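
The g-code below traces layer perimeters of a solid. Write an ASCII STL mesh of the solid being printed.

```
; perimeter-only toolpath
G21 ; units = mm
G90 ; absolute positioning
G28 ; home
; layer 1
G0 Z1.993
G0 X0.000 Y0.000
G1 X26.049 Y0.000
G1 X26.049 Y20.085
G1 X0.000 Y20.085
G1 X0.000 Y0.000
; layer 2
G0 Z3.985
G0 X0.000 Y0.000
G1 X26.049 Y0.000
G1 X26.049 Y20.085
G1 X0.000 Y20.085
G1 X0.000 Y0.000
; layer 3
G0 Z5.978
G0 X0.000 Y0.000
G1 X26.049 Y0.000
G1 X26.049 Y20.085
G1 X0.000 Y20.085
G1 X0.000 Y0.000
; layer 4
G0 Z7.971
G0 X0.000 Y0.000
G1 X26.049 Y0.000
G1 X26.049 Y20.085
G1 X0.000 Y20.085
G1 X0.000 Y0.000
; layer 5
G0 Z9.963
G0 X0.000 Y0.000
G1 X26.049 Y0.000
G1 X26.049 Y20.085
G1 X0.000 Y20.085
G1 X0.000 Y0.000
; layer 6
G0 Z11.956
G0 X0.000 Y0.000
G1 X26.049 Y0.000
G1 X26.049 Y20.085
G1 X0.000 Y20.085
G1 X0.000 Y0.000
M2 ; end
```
solid part
  facet normal 0.0000 0.0000 -1.0000
    outer loop
      vertex 26.049 20.085 0.000
      vertex 26.049 0.000 0.000
      vertex 0.000 0.000 0.000
    endloop
  endfacet
  facet normal 0.0000 0.0000 -1.0000
    outer loop
      vertex 0.000 20.085 0.000
      vertex 26.049 20.085 0.000
      vertex 0.000 0.000 0.000
    endloop
  endfacet
  facet normal 0.0000 0.0000 1.0000
    outer loop
      vertex 0.000 0.000 11.956
      vertex 26.049 0.000 11.956
      vertex 26.049 20.085 11.956
    endloop
  endfacet
  facet normal 0.0000 0.0000 1.0000
    outer loop
      vertex 0.000 0.000 11.956
      vertex 26.049 20.085 11.956
      vertex 0.000 20.085 11.956
    endloop
  endfacet
  facet normal 0.0000 -1.0000 0.0000
    outer loop
      vertex 0.000 0.000 0.000
      vertex 26.049 0.000 0.000
      vertex 26.049 0.000 11.956
    endloop
  endfacet
  facet normal 0.0000 -1.0000 0.0000
    outer loop
      vertex 0.000 0.000 0.000
      vertex 26.049 0.000 11.956
      vertex 0.000 0.000 11.956
    endloop
  endfacet
  facet normal 0.0000 1.0000 0.0000
    outer loop
      vertex 26.049 20.085 11.956
      vertex 26.049 20.085 0.000
      vertex 0.000 20.085 0.000
    endloop
  endfacet
  facet normal 0.0000 1.0000 0.0000
    outer loop
      vertex 0.000 20.085 11.956
      vertex 26.049 20.085 11.956
      vertex 0.000 20.085 0.000
    endloop
  endfacet
  facet normal -1.0000 0.0000 0.0000
    outer loop
      vertex 0.000 20.085 11.956
      vertex 0.000 20.085 0.000
      vertex 0.000 0.000 0.000
    endloop
  endfacet
  facet normal -1.0000 0.0000 0.0000
    outer loop
      vertex 0.000 0.000 11.956
      vertex 0.000 20.085 11.956
      vertex 0.000 0.000 0.000
    endloop
  endfacet
  facet normal 1.0000 0.0000 0.0000
    outer loop
      vertex 26.049 0.000 0.000
      vertex 26.049 20.085 0.000
      vertex 26.049 20.085 11.956
    endloop
  endfacet
  facet normal 1.0000 0.0000 0.0000
    outer loop
      vertex 26.049 0.000 0.000
      vertex 26.049 20.085 11.956
      vertex 26.049 0.000 11.956
    endloop
  endfacet
endsolid part

The G0 Z moves step by Δz≈1.993 mm. Every layer's G1 loop is the same polygon, so the solid is a straight extrusion of it from z=0 to z≈12. Closing with flat bottom and top caps and triangulating gives 12 facets — a rectangular box, roughly 26 × 20.1 mm footprint and 12 mm tall.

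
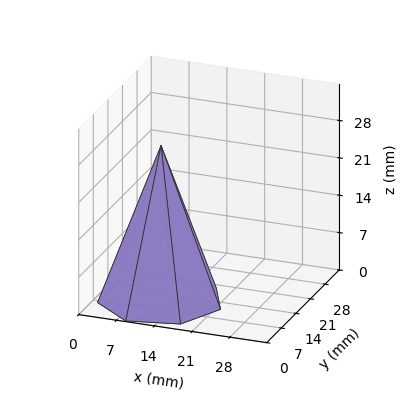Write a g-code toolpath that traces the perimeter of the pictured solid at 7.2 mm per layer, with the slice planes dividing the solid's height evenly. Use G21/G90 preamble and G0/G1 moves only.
Reading the render: the shape is a regular 7-sided pyramid, base circumscribed radius ≈ 11 mm, apex at z ≈ 29 mm (dimensions read to the nearest mm from the axis ticks). For the g-code, the solid's height is divided into equal slices at the stated Δz and each level perimeter traced with G1 moves after a G0 lift.

; perimeter-only toolpath
G21 ; units = mm
G90 ; absolute positioning
G28 ; home
; layer 1
G0 Z7.2
G0 X19.2 Y11.0
G1 X16.2 Y17.5
G1 X9.2 Y19.0
G1 X3.6 Y14.6
G1 X3.6 Y7.4
G1 X9.2 Y3.0
G1 X16.2 Y4.5
G1 X19.2 Y11.0
; layer 2
G0 Z14.5
G0 X16.5 Y11.0
G1 X14.4 Y15.3
G1 X9.8 Y16.4
G1 X6.0 Y13.4
G1 X6.0 Y8.6
G1 X9.8 Y5.7
G1 X14.4 Y6.7
G1 X16.5 Y11.0
; layer 3
G0 Z21.8
G0 X13.8 Y11.0
G1 X12.7 Y13.2
G1 X10.4 Y13.7
G1 X8.5 Y12.2
G1 X8.5 Y9.8
G1 X10.4 Y8.3
G1 X12.7 Y8.8
G1 X13.8 Y11.0
M2 ; end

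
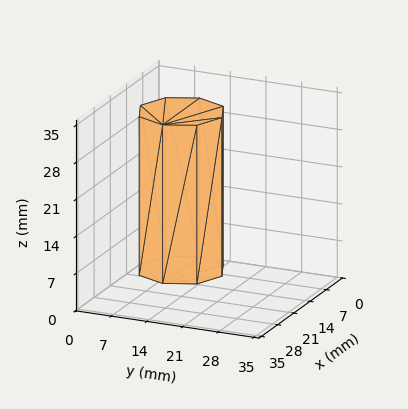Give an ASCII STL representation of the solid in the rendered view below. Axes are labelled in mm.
Reading the render: the shape is a regular 8-sided prism (a cylinder approximated with 8 flat sides), circumscribed radius ≈ 8 mm, height ≈ 30 mm (dimensions read to the nearest mm from the axis ticks). For the STL, each face is triangulated and given an outward normal.

solid part
  facet normal 0.0000 0.0000 -1.0000
    outer loop
      vertex 8.00 16.00 0.00
      vertex 13.66 13.66 0.00
      vertex 16.00 8.00 0.00
    endloop
  endfacet
  facet normal 0.0000 0.0000 -1.0000
    outer loop
      vertex 2.34 13.66 0.00
      vertex 8.00 16.00 0.00
      vertex 16.00 8.00 0.00
    endloop
  endfacet
  facet normal 0.0000 0.0000 -1.0000
    outer loop
      vertex 0.00 8.00 0.00
      vertex 2.34 13.66 0.00
      vertex 16.00 8.00 0.00
    endloop
  endfacet
  facet normal 0.0000 0.0000 -1.0000
    outer loop
      vertex 2.34 2.34 0.00
      vertex 0.00 8.00 0.00
      vertex 16.00 8.00 0.00
    endloop
  endfacet
  facet normal 0.0000 0.0000 -1.0000
    outer loop
      vertex 8.00 0.00 0.00
      vertex 2.34 2.34 0.00
      vertex 16.00 8.00 0.00
    endloop
  endfacet
  facet normal 0.0000 0.0000 -1.0000
    outer loop
      vertex 13.66 2.34 0.00
      vertex 8.00 0.00 0.00
      vertex 16.00 8.00 0.00
    endloop
  endfacet
  facet normal 0.0000 0.0000 1.0000
    outer loop
      vertex 16.00 8.00 30.00
      vertex 13.66 13.66 30.00
      vertex 8.00 16.00 30.00
    endloop
  endfacet
  facet normal 0.0000 0.0000 1.0000
    outer loop
      vertex 16.00 8.00 30.00
      vertex 8.00 16.00 30.00
      vertex 2.34 13.66 30.00
    endloop
  endfacet
  facet normal 0.0000 0.0000 1.0000
    outer loop
      vertex 16.00 8.00 30.00
      vertex 2.34 13.66 30.00
      vertex 0.00 8.00 30.00
    endloop
  endfacet
  facet normal 0.0000 0.0000 1.0000
    outer loop
      vertex 16.00 8.00 30.00
      vertex 0.00 8.00 30.00
      vertex 2.34 2.34 30.00
    endloop
  endfacet
  facet normal 0.0000 0.0000 1.0000
    outer loop
      vertex 16.00 8.00 30.00
      vertex 2.34 2.34 30.00
      vertex 8.00 0.00 30.00
    endloop
  endfacet
  facet normal 0.0000 0.0000 1.0000
    outer loop
      vertex 16.00 8.00 30.00
      vertex 8.00 0.00 30.00
      vertex 13.66 2.34 30.00
    endloop
  endfacet
  facet normal 0.9241 0.3821 0.0000
    outer loop
      vertex 16.00 8.00 0.00
      vertex 13.66 13.66 0.00
      vertex 13.66 13.66 30.00
    endloop
  endfacet
  facet normal 0.9241 0.3821 0.0000
    outer loop
      vertex 16.00 8.00 0.00
      vertex 13.66 13.66 30.00
      vertex 16.00 8.00 30.00
    endloop
  endfacet
  facet normal 0.3821 0.9241 0.0000
    outer loop
      vertex 13.66 13.66 0.00
      vertex 8.00 16.00 0.00
      vertex 8.00 16.00 30.00
    endloop
  endfacet
  facet normal 0.3821 0.9241 0.0000
    outer loop
      vertex 13.66 13.66 0.00
      vertex 8.00 16.00 30.00
      vertex 13.66 13.66 30.00
    endloop
  endfacet
  facet normal -0.3821 0.9241 0.0000
    outer loop
      vertex 8.00 16.00 0.00
      vertex 2.34 13.66 0.00
      vertex 2.34 13.66 30.00
    endloop
  endfacet
  facet normal -0.3821 0.9241 0.0000
    outer loop
      vertex 8.00 16.00 0.00
      vertex 2.34 13.66 30.00
      vertex 8.00 16.00 30.00
    endloop
  endfacet
  facet normal -0.9241 0.3821 0.0000
    outer loop
      vertex 2.34 13.66 0.00
      vertex 0.00 8.00 0.00
      vertex 0.00 8.00 30.00
    endloop
  endfacet
  facet normal -0.9241 0.3821 0.0000
    outer loop
      vertex 2.34 13.66 0.00
      vertex 0.00 8.00 30.00
      vertex 2.34 13.66 30.00
    endloop
  endfacet
  facet normal -0.9241 -0.3821 0.0000
    outer loop
      vertex 0.00 8.00 0.00
      vertex 2.34 2.34 0.00
      vertex 2.34 2.34 30.00
    endloop
  endfacet
  facet normal -0.9241 -0.3821 0.0000
    outer loop
      vertex 0.00 8.00 0.00
      vertex 2.34 2.34 30.00
      vertex 0.00 8.00 30.00
    endloop
  endfacet
  facet normal -0.3821 -0.9241 0.0000
    outer loop
      vertex 2.34 2.34 0.00
      vertex 8.00 0.00 0.00
      vertex 8.00 0.00 30.00
    endloop
  endfacet
  facet normal -0.3821 -0.9241 0.0000
    outer loop
      vertex 2.34 2.34 0.00
      vertex 8.00 0.00 30.00
      vertex 2.34 2.34 30.00
    endloop
  endfacet
  facet normal 0.3821 -0.9241 0.0000
    outer loop
      vertex 8.00 0.00 0.00
      vertex 13.66 2.34 0.00
      vertex 13.66 2.34 30.00
    endloop
  endfacet
  facet normal 0.3821 -0.9241 0.0000
    outer loop
      vertex 8.00 0.00 0.00
      vertex 13.66 2.34 30.00
      vertex 8.00 0.00 30.00
    endloop
  endfacet
  facet normal 0.9241 -0.3821 0.0000
    outer loop
      vertex 13.66 2.34 0.00
      vertex 16.00 8.00 0.00
      vertex 16.00 8.00 30.00
    endloop
  endfacet
  facet normal 0.9241 -0.3821 0.0000
    outer loop
      vertex 13.66 2.34 0.00
      vertex 16.00 8.00 30.00
      vertex 13.66 2.34 30.00
    endloop
  endfacet
endsolid part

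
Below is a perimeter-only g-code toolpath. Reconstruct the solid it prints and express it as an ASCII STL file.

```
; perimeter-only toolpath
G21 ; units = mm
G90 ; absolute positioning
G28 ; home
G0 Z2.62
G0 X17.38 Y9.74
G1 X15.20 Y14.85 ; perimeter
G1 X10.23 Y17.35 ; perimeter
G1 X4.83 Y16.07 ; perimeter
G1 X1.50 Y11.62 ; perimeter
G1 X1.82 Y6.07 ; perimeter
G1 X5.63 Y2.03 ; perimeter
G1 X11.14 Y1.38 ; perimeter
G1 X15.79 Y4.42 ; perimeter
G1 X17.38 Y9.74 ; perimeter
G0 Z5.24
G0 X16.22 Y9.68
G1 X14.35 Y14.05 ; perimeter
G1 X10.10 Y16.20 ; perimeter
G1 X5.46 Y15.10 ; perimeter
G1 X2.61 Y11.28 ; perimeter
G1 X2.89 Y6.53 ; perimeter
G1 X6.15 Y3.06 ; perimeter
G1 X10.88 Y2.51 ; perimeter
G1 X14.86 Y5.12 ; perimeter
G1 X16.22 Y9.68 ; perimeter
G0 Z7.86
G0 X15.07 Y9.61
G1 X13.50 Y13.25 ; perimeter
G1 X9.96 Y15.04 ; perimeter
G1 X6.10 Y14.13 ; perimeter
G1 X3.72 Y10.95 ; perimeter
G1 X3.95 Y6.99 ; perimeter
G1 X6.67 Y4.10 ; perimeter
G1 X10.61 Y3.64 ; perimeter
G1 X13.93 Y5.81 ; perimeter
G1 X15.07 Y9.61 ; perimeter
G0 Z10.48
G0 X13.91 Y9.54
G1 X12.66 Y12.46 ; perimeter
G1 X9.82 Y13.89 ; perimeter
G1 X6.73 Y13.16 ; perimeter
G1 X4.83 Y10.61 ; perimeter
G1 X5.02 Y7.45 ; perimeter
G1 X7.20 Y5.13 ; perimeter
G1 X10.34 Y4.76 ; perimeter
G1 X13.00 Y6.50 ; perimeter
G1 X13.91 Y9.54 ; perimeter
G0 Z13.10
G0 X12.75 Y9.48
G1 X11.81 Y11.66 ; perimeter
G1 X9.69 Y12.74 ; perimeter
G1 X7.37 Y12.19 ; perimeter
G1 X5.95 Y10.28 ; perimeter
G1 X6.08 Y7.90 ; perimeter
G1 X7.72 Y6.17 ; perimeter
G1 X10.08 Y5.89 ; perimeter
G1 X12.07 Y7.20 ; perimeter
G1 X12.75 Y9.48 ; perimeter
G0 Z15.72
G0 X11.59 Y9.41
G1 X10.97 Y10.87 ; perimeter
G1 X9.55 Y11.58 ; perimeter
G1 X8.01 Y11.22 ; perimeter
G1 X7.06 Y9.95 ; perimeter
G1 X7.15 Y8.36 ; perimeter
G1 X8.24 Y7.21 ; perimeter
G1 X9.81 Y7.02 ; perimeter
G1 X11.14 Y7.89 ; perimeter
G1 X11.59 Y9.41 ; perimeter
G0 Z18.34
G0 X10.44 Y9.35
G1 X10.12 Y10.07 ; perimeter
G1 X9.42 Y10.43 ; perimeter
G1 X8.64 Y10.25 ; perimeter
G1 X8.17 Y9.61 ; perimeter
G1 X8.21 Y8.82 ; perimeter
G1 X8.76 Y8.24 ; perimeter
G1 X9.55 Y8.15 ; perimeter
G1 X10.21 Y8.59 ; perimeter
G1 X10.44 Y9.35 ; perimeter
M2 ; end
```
solid part
  facet normal 0.0000 0.0000 -1.0000
    outer loop
      vertex 10.37 18.50 0.00
      vertex 16.04 15.64 0.00
      vertex 18.54 9.81 0.00
    endloop
  endfacet
  facet normal 0.0000 0.0000 -1.0000
    outer loop
      vertex 4.19 17.04 0.00
      vertex 10.37 18.50 0.00
      vertex 18.54 9.81 0.00
    endloop
  endfacet
  facet normal 0.0000 0.0000 -1.0000
    outer loop
      vertex 0.39 11.95 0.00
      vertex 4.19 17.04 0.00
      vertex 18.54 9.81 0.00
    endloop
  endfacet
  facet normal 0.0000 0.0000 -1.0000
    outer loop
      vertex 0.76 5.61 0.00
      vertex 0.39 11.95 0.00
      vertex 18.54 9.81 0.00
    endloop
  endfacet
  facet normal 0.0000 0.0000 -1.0000
    outer loop
      vertex 5.11 0.99 0.00
      vertex 0.76 5.61 0.00
      vertex 18.54 9.81 0.00
    endloop
  endfacet
  facet normal 0.0000 0.0000 -1.0000
    outer loop
      vertex 11.41 0.25 0.00
      vertex 5.11 0.99 0.00
      vertex 18.54 9.81 0.00
    endloop
  endfacet
  facet normal 0.0000 0.0000 -1.0000
    outer loop
      vertex 16.72 3.73 0.00
      vertex 11.41 0.25 0.00
      vertex 18.54 9.81 0.00
    endloop
  endfacet
  facet normal 0.8486 0.3639 0.3841
    outer loop
      vertex 18.54 9.81 0.00
      vertex 16.04 15.64 0.00
      vertex 9.28 9.28 20.96
    endloop
  endfacet
  facet normal 0.4158 0.8243 0.3842
    outer loop
      vertex 16.04 15.64 0.00
      vertex 10.37 18.50 0.00
      vertex 9.28 9.28 20.96
    endloop
  endfacet
  facet normal -0.2123 0.8985 0.3842
    outer loop
      vertex 10.37 18.50 0.00
      vertex 4.19 17.04 0.00
      vertex 9.28 9.28 20.96
    endloop
  endfacet
  facet normal -0.7398 0.5523 0.3842
    outer loop
      vertex 4.19 17.04 0.00
      vertex 0.39 11.95 0.00
      vertex 9.28 9.28 20.96
    endloop
  endfacet
  facet normal -0.9217 -0.0538 0.3841
    outer loop
      vertex 0.39 11.95 0.00
      vertex 0.76 5.61 0.00
      vertex 9.28 9.28 20.96
    endloop
  endfacet
  facet normal -0.6722 -0.6329 0.3841
    outer loop
      vertex 0.76 5.61 0.00
      vertex 5.11 0.99 0.00
      vertex 9.28 9.28 20.96
    endloop
  endfacet
  facet normal -0.1077 -0.9170 0.3841
    outer loop
      vertex 5.11 0.99 0.00
      vertex 11.41 0.25 0.00
      vertex 9.28 9.28 20.96
    endloop
  endfacet
  facet normal 0.5061 -0.7722 0.3841
    outer loop
      vertex 11.41 0.25 0.00
      vertex 16.72 3.73 0.00
      vertex 9.28 9.28 20.96
    endloop
  endfacet
  facet normal 0.8845 -0.2648 0.3841
    outer loop
      vertex 16.72 3.73 0.00
      vertex 18.54 9.81 0.00
      vertex 9.28 9.28 20.96
    endloop
  endfacet
endsolid part

The G0 Z moves step by Δz≈2.62 mm. The G1 loops shrink linearly with z, so the solid tapers from its base footprint up to z≈21. Closing with a flat bottom cap and the tapered top and triangulating gives 16 facets — a regular 9-sided pyramid, base circumscribed radius ≈ 9.28 mm, apex at z ≈ 21 mm.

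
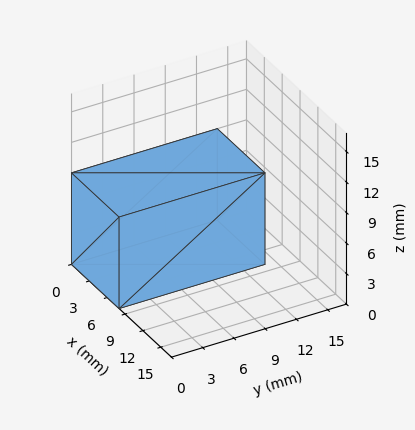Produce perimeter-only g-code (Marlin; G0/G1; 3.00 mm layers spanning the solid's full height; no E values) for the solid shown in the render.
Reading the render: the shape is a rectangular box, roughly 8 × 14 mm footprint and 9 mm tall (dimensions read to the nearest mm from the axis ticks). For the g-code, the solid's height is divided into equal slices at the stated Δz and each level perimeter traced with G1 moves after a G0 lift.

; perimeter-only toolpath
G21 ; units = mm
G90 ; absolute positioning
G28 ; home
; layer 1
G0 Z3.00
G0 X0.00 Y0.00
G1 X8.00 Y0.00
G1 X8.00 Y14.00
G1 X0.00 Y14.00
G1 X0.00 Y0.00
; layer 2
G0 Z6.00
G0 X0.00 Y0.00
G1 X8.00 Y0.00
G1 X8.00 Y14.00
G1 X0.00 Y14.00
G1 X0.00 Y0.00
; layer 3
G0 Z9.00
G0 X0.00 Y0.00
G1 X8.00 Y0.00
G1 X8.00 Y14.00
G1 X0.00 Y14.00
G1 X0.00 Y0.00
M2 ; end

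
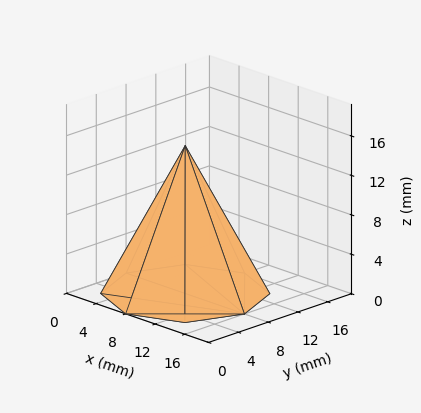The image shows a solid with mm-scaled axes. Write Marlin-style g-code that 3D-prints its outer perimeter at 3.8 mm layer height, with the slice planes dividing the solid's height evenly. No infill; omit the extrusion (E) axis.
Reading the render: the shape is a regular 8-sided pyramid, base circumscribed radius ≈ 8 mm, apex at z ≈ 15 mm (dimensions read to the nearest mm from the axis ticks). For the g-code, the solid's height is divided into equal slices at the stated Δz and each level perimeter traced with G1 moves after a G0 lift.

; perimeter-only toolpath
G21 ; units = mm
G90 ; absolute positioning
G28 ; home
; layer 1
G0 Z3.8
G0 X14.0 Y8.0
G1 X12.3 Y12.3
G1 X8.0 Y14.0
G1 X3.7 Y12.3
G1 X2.0 Y8.0
G1 X3.7 Y3.7
G1 X8.0 Y2.0
G1 X12.3 Y3.7
G1 X14.0 Y8.0
; layer 2
G0 Z7.5
G0 X12.0 Y8.0
G1 X10.8 Y10.8
G1 X8.0 Y12.0
G1 X5.2 Y10.8
G1 X4.0 Y8.0
G1 X5.2 Y5.2
G1 X8.0 Y4.0
G1 X10.8 Y5.2
G1 X12.0 Y8.0
; layer 3
G0 Z11.2
G0 X10.0 Y8.0
G1 X9.4 Y9.4
G1 X8.0 Y10.0
G1 X6.6 Y9.4
G1 X6.0 Y8.0
G1 X6.6 Y6.6
G1 X8.0 Y6.0
G1 X9.4 Y6.6
G1 X10.0 Y8.0
M2 ; end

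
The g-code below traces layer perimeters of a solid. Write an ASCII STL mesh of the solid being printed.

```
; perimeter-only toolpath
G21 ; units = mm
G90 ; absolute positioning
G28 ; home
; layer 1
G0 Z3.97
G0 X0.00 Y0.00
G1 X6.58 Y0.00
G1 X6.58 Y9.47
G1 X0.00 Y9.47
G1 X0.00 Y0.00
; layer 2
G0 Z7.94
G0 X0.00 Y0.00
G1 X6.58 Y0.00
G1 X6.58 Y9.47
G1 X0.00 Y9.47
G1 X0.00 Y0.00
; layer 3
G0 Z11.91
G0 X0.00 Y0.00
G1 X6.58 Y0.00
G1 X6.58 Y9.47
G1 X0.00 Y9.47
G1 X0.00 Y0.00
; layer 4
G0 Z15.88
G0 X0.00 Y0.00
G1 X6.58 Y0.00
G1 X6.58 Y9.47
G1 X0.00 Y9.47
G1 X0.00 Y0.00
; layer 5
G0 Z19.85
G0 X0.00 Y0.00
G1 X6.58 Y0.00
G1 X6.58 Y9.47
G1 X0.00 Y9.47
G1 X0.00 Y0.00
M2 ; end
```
solid part
  facet normal 0.0000 0.0000 -1.0000
    outer loop
      vertex 6.58 9.47 0.00
      vertex 6.58 0.00 0.00
      vertex 0.00 0.00 0.00
    endloop
  endfacet
  facet normal 0.0000 0.0000 -1.0000
    outer loop
      vertex 0.00 9.47 0.00
      vertex 6.58 9.47 0.00
      vertex 0.00 0.00 0.00
    endloop
  endfacet
  facet normal 0.0000 0.0000 1.0000
    outer loop
      vertex 0.00 0.00 19.85
      vertex 6.58 0.00 19.85
      vertex 6.58 9.47 19.85
    endloop
  endfacet
  facet normal 0.0000 0.0000 1.0000
    outer loop
      vertex 0.00 0.00 19.85
      vertex 6.58 9.47 19.85
      vertex 0.00 9.47 19.85
    endloop
  endfacet
  facet normal 0.0000 -1.0000 0.0000
    outer loop
      vertex 0.00 0.00 0.00
      vertex 6.58 0.00 0.00
      vertex 6.58 0.00 19.85
    endloop
  endfacet
  facet normal 0.0000 -1.0000 0.0000
    outer loop
      vertex 0.00 0.00 0.00
      vertex 6.58 0.00 19.85
      vertex 0.00 0.00 19.85
    endloop
  endfacet
  facet normal 0.0000 1.0000 0.0000
    outer loop
      vertex 6.58 9.47 19.85
      vertex 6.58 9.47 0.00
      vertex 0.00 9.47 0.00
    endloop
  endfacet
  facet normal 0.0000 1.0000 0.0000
    outer loop
      vertex 0.00 9.47 19.85
      vertex 6.58 9.47 19.85
      vertex 0.00 9.47 0.00
    endloop
  endfacet
  facet normal -1.0000 0.0000 0.0000
    outer loop
      vertex 0.00 9.47 19.85
      vertex 0.00 9.47 0.00
      vertex 0.00 0.00 0.00
    endloop
  endfacet
  facet normal -1.0000 0.0000 0.0000
    outer loop
      vertex 0.00 0.00 19.85
      vertex 0.00 9.47 19.85
      vertex 0.00 0.00 0.00
    endloop
  endfacet
  facet normal 1.0000 0.0000 0.0000
    outer loop
      vertex 6.58 0.00 0.00
      vertex 6.58 9.47 0.00
      vertex 6.58 9.47 19.85
    endloop
  endfacet
  facet normal 1.0000 0.0000 0.0000
    outer loop
      vertex 6.58 0.00 0.00
      vertex 6.58 9.47 19.85
      vertex 6.58 0.00 19.85
    endloop
  endfacet
endsolid part

The G0 Z moves step by Δz≈3.97 mm. Every layer's G1 loop is the same polygon, so the solid is a straight extrusion of it from z=0 to z≈19.9. Closing with flat bottom and top caps and triangulating gives 12 facets — a rectangular box, roughly 6.58 × 9.47 mm footprint and 19.9 mm tall.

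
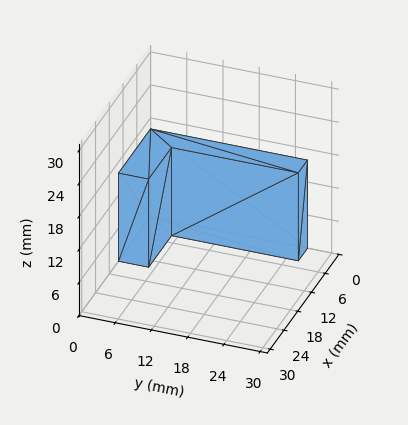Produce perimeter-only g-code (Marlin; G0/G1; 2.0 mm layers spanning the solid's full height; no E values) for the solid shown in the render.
Reading the render: the shape is an L-shaped prism: outer 14 × 26 mm, arm thicknesses ≈ 5 mm (horizontal) and 4 mm (vertical), extruded 16 mm in z (dimensions read to the nearest mm from the axis ticks). For the g-code, the solid's height is divided into equal slices at the stated Δz and each level perimeter traced with G1 moves after a G0 lift.

; perimeter-only toolpath
G21 ; units = mm
G90 ; absolute positioning
G28 ; home
; layer 1
G0 Z2.0
G0 X0.0 Y0.0
G1 X14.0 Y0.0
G1 X14.0 Y5.0
G1 X4.0 Y5.0
G1 X4.0 Y26.0
G1 X0.0 Y26.0
G1 X0.0 Y0.0
; layer 2
G0 Z4.0
G0 X0.0 Y0.0
G1 X14.0 Y0.0
G1 X14.0 Y5.0
G1 X4.0 Y5.0
G1 X4.0 Y26.0
G1 X0.0 Y26.0
G1 X0.0 Y0.0
; layer 3
G0 Z6.0
G0 X0.0 Y0.0
G1 X14.0 Y0.0
G1 X14.0 Y5.0
G1 X4.0 Y5.0
G1 X4.0 Y26.0
G1 X0.0 Y26.0
G1 X0.0 Y0.0
; layer 4
G0 Z8.0
G0 X0.0 Y0.0
G1 X14.0 Y0.0
G1 X14.0 Y5.0
G1 X4.0 Y5.0
G1 X4.0 Y26.0
G1 X0.0 Y26.0
G1 X0.0 Y0.0
; layer 5
G0 Z10.0
G0 X0.0 Y0.0
G1 X14.0 Y0.0
G1 X14.0 Y5.0
G1 X4.0 Y5.0
G1 X4.0 Y26.0
G1 X0.0 Y26.0
G1 X0.0 Y0.0
; layer 6
G0 Z12.0
G0 X0.0 Y0.0
G1 X14.0 Y0.0
G1 X14.0 Y5.0
G1 X4.0 Y5.0
G1 X4.0 Y26.0
G1 X0.0 Y26.0
G1 X0.0 Y0.0
; layer 7
G0 Z14.0
G0 X0.0 Y0.0
G1 X14.0 Y0.0
G1 X14.0 Y5.0
G1 X4.0 Y5.0
G1 X4.0 Y26.0
G1 X0.0 Y26.0
G1 X0.0 Y0.0
; layer 8
G0 Z16.0
G0 X0.0 Y0.0
G1 X14.0 Y0.0
G1 X14.0 Y5.0
G1 X4.0 Y5.0
G1 X4.0 Y26.0
G1 X0.0 Y26.0
G1 X0.0 Y0.0
M2 ; end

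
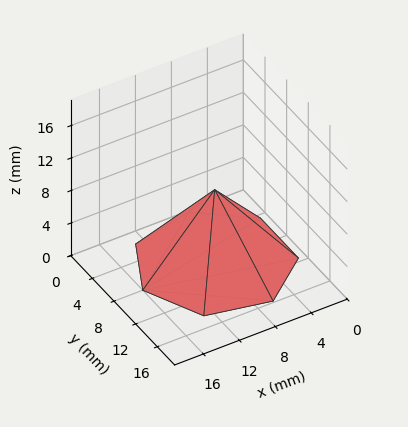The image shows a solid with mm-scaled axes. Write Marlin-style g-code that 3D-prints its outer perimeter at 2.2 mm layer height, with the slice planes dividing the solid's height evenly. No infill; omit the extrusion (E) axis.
Reading the render: the shape is a regular 7-sided pyramid, base circumscribed radius ≈ 8 mm, apex at z ≈ 9 mm (dimensions read to the nearest mm from the axis ticks). For the g-code, the solid's height is divided into equal slices at the stated Δz and each level perimeter traced with G1 moves after a G0 lift.

; perimeter-only toolpath
G21 ; units = mm
G90 ; absolute positioning
G28 ; home
; layer 1
G0 Z2.2
G0 X14.0 Y8.0
G1 X11.8 Y12.7
G1 X6.7 Y13.9
G1 X2.6 Y10.6
G1 X2.6 Y5.4
G1 X6.7 Y2.1
G1 X11.8 Y3.3
G1 X14.0 Y8.0
; layer 2
G0 Z4.5
G0 X12.0 Y8.0
G1 X10.5 Y11.2
G1 X7.1 Y11.9
G1 X4.4 Y9.8
G1 X4.4 Y6.2
G1 X7.1 Y4.1
G1 X10.5 Y4.8
G1 X12.0 Y8.0
; layer 3
G0 Z6.8
G0 X10.0 Y8.0
G1 X9.2 Y9.6
G1 X7.5 Y9.9
G1 X6.2 Y8.9
G1 X6.2 Y7.1
G1 X7.5 Y6.0
G1 X9.2 Y6.4
G1 X10.0 Y8.0
M2 ; end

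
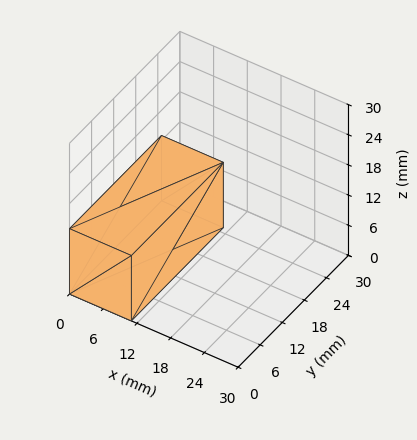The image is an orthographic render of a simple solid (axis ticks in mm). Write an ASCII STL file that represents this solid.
Reading the render: the shape is a rectangular box, roughly 11 × 25 mm footprint and 13 mm tall (dimensions read to the nearest mm from the axis ticks). For the STL, each face is triangulated and given an outward normal.

solid part
  facet normal 0.0000 0.0000 -1.0000
    outer loop
      vertex 11.000 25.000 0.000
      vertex 11.000 0.000 0.000
      vertex 0.000 0.000 0.000
    endloop
  endfacet
  facet normal 0.0000 0.0000 -1.0000
    outer loop
      vertex 0.000 25.000 0.000
      vertex 11.000 25.000 0.000
      vertex 0.000 0.000 0.000
    endloop
  endfacet
  facet normal 0.0000 0.0000 1.0000
    outer loop
      vertex 0.000 0.000 13.000
      vertex 11.000 0.000 13.000
      vertex 11.000 25.000 13.000
    endloop
  endfacet
  facet normal 0.0000 0.0000 1.0000
    outer loop
      vertex 0.000 0.000 13.000
      vertex 11.000 25.000 13.000
      vertex 0.000 25.000 13.000
    endloop
  endfacet
  facet normal 0.0000 -1.0000 0.0000
    outer loop
      vertex 0.000 0.000 0.000
      vertex 11.000 0.000 0.000
      vertex 11.000 0.000 13.000
    endloop
  endfacet
  facet normal 0.0000 -1.0000 0.0000
    outer loop
      vertex 0.000 0.000 0.000
      vertex 11.000 0.000 13.000
      vertex 0.000 0.000 13.000
    endloop
  endfacet
  facet normal 0.0000 1.0000 0.0000
    outer loop
      vertex 11.000 25.000 13.000
      vertex 11.000 25.000 0.000
      vertex 0.000 25.000 0.000
    endloop
  endfacet
  facet normal 0.0000 1.0000 0.0000
    outer loop
      vertex 0.000 25.000 13.000
      vertex 11.000 25.000 13.000
      vertex 0.000 25.000 0.000
    endloop
  endfacet
  facet normal -1.0000 0.0000 0.0000
    outer loop
      vertex 0.000 25.000 13.000
      vertex 0.000 25.000 0.000
      vertex 0.000 0.000 0.000
    endloop
  endfacet
  facet normal -1.0000 0.0000 0.0000
    outer loop
      vertex 0.000 0.000 13.000
      vertex 0.000 25.000 13.000
      vertex 0.000 0.000 0.000
    endloop
  endfacet
  facet normal 1.0000 0.0000 0.0000
    outer loop
      vertex 11.000 0.000 0.000
      vertex 11.000 25.000 0.000
      vertex 11.000 25.000 13.000
    endloop
  endfacet
  facet normal 1.0000 0.0000 0.0000
    outer loop
      vertex 11.000 0.000 0.000
      vertex 11.000 25.000 13.000
      vertex 11.000 0.000 13.000
    endloop
  endfacet
endsolid part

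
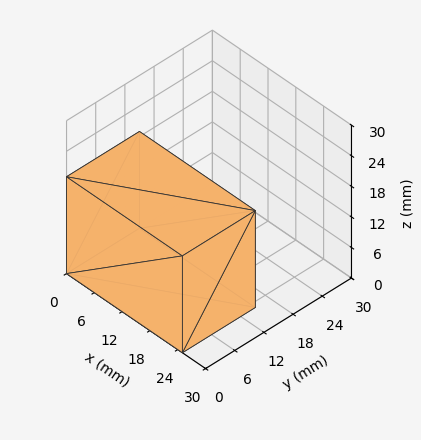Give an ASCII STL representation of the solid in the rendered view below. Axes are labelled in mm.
Reading the render: the shape is a rectangular box, roughly 25 × 15 mm footprint and 19 mm tall (dimensions read to the nearest mm from the axis ticks). For the STL, each face is triangulated and given an outward normal.

solid part
  facet normal 0.0000 0.0000 -1.0000
    outer loop
      vertex 25.0 15.0 0.0
      vertex 25.0 0.0 0.0
      vertex 0.0 0.0 0.0
    endloop
  endfacet
  facet normal 0.0000 0.0000 -1.0000
    outer loop
      vertex 0.0 15.0 0.0
      vertex 25.0 15.0 0.0
      vertex 0.0 0.0 0.0
    endloop
  endfacet
  facet normal 0.0000 0.0000 1.0000
    outer loop
      vertex 0.0 0.0 19.0
      vertex 25.0 0.0 19.0
      vertex 25.0 15.0 19.0
    endloop
  endfacet
  facet normal 0.0000 0.0000 1.0000
    outer loop
      vertex 0.0 0.0 19.0
      vertex 25.0 15.0 19.0
      vertex 0.0 15.0 19.0
    endloop
  endfacet
  facet normal 0.0000 -1.0000 0.0000
    outer loop
      vertex 0.0 0.0 0.0
      vertex 25.0 0.0 0.0
      vertex 25.0 0.0 19.0
    endloop
  endfacet
  facet normal 0.0000 -1.0000 0.0000
    outer loop
      vertex 0.0 0.0 0.0
      vertex 25.0 0.0 19.0
      vertex 0.0 0.0 19.0
    endloop
  endfacet
  facet normal 0.0000 1.0000 0.0000
    outer loop
      vertex 25.0 15.0 19.0
      vertex 25.0 15.0 0.0
      vertex 0.0 15.0 0.0
    endloop
  endfacet
  facet normal 0.0000 1.0000 0.0000
    outer loop
      vertex 0.0 15.0 19.0
      vertex 25.0 15.0 19.0
      vertex 0.0 15.0 0.0
    endloop
  endfacet
  facet normal -1.0000 0.0000 0.0000
    outer loop
      vertex 0.0 15.0 19.0
      vertex 0.0 15.0 0.0
      vertex 0.0 0.0 0.0
    endloop
  endfacet
  facet normal -1.0000 0.0000 0.0000
    outer loop
      vertex 0.0 0.0 19.0
      vertex 0.0 15.0 19.0
      vertex 0.0 0.0 0.0
    endloop
  endfacet
  facet normal 1.0000 0.0000 0.0000
    outer loop
      vertex 25.0 0.0 0.0
      vertex 25.0 15.0 0.0
      vertex 25.0 15.0 19.0
    endloop
  endfacet
  facet normal 1.0000 0.0000 0.0000
    outer loop
      vertex 25.0 0.0 0.0
      vertex 25.0 15.0 19.0
      vertex 25.0 0.0 19.0
    endloop
  endfacet
endsolid part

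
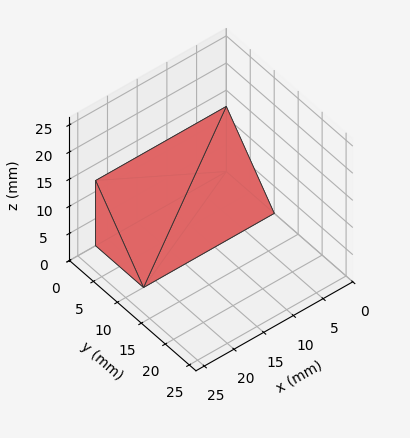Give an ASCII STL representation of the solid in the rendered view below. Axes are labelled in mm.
Reading the render: the shape is a wedge (ramp): 22 × 10 mm base, rising to 12 mm along the y=0 edge and sloping linearly to z=0 at y=10 (dimensions read to the nearest mm from the axis ticks). For the STL, each face is triangulated and given an outward normal.

solid part
  facet normal 0.0000 0.0000 -1.0000
    outer loop
      vertex 22.0 10.0 0.0
      vertex 22.0 0.0 0.0
      vertex 0.0 0.0 0.0
    endloop
  endfacet
  facet normal 0.0000 0.0000 -1.0000
    outer loop
      vertex 0.0 10.0 0.0
      vertex 22.0 10.0 0.0
      vertex 0.0 0.0 0.0
    endloop
  endfacet
  facet normal 0.0000 -1.0000 0.0000
    outer loop
      vertex 0.0 0.0 0.0
      vertex 22.0 0.0 0.0
      vertex 22.0 0.0 12.0
    endloop
  endfacet
  facet normal 0.0000 -1.0000 0.0000
    outer loop
      vertex 0.0 0.0 0.0
      vertex 22.0 0.0 12.0
      vertex 0.0 0.0 12.0
    endloop
  endfacet
  facet normal 0.0000 0.7682 0.6402
    outer loop
      vertex 0.0 0.0 12.0
      vertex 22.0 0.0 12.0
      vertex 22.0 10.0 0.0
    endloop
  endfacet
  facet normal 0.0000 0.7682 0.6402
    outer loop
      vertex 0.0 0.0 12.0
      vertex 22.0 10.0 0.0
      vertex 0.0 10.0 0.0
    endloop
  endfacet
  facet normal -1.0000 0.0000 0.0000
    outer loop
      vertex 0.0 0.0 12.0
      vertex 0.0 10.0 0.0
      vertex 0.0 0.0 0.0
    endloop
  endfacet
  facet normal 1.0000 0.0000 0.0000
    outer loop
      vertex 22.0 0.0 0.0
      vertex 22.0 10.0 0.0
      vertex 22.0 0.0 12.0
    endloop
  endfacet
endsolid part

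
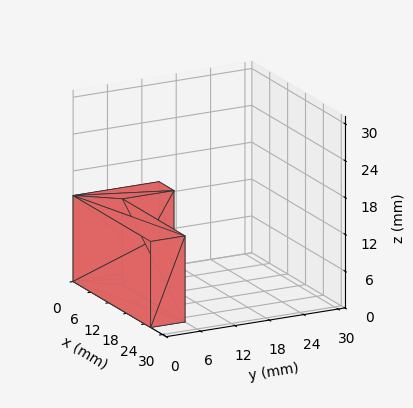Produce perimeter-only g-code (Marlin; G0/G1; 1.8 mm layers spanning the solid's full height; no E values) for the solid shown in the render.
Reading the render: the shape is an L-shaped prism: outer 26 × 15 mm, arm thicknesses ≈ 6 mm (horizontal) and 5 mm (vertical), extruded 14 mm in z (dimensions read to the nearest mm from the axis ticks). For the g-code, the solid's height is divided into equal slices at the stated Δz and each level perimeter traced with G1 moves after a G0 lift.

; perimeter-only toolpath
G21 ; units = mm
G90 ; absolute positioning
G28 ; home
; layer 1
G0 Z1.8
G0 X0.0 Y0.0
G1 X26.0 Y0.0
G1 X26.0 Y6.0
G1 X5.0 Y6.0
G1 X5.0 Y15.0
G1 X0.0 Y15.0
G1 X0.0 Y0.0
; layer 2
G0 Z3.5
G0 X0.0 Y0.0
G1 X26.0 Y0.0
G1 X26.0 Y6.0
G1 X5.0 Y6.0
G1 X5.0 Y15.0
G1 X0.0 Y15.0
G1 X0.0 Y0.0
; layer 3
G0 Z5.2
G0 X0.0 Y0.0
G1 X26.0 Y0.0
G1 X26.0 Y6.0
G1 X5.0 Y6.0
G1 X5.0 Y15.0
G1 X0.0 Y15.0
G1 X0.0 Y0.0
; layer 4
G0 Z7.0
G0 X0.0 Y0.0
G1 X26.0 Y0.0
G1 X26.0 Y6.0
G1 X5.0 Y6.0
G1 X5.0 Y15.0
G1 X0.0 Y15.0
G1 X0.0 Y0.0
; layer 5
G0 Z8.8
G0 X0.0 Y0.0
G1 X26.0 Y0.0
G1 X26.0 Y6.0
G1 X5.0 Y6.0
G1 X5.0 Y15.0
G1 X0.0 Y15.0
G1 X0.0 Y0.0
; layer 6
G0 Z10.5
G0 X0.0 Y0.0
G1 X26.0 Y0.0
G1 X26.0 Y6.0
G1 X5.0 Y6.0
G1 X5.0 Y15.0
G1 X0.0 Y15.0
G1 X0.0 Y0.0
; layer 7
G0 Z12.2
G0 X0.0 Y0.0
G1 X26.0 Y0.0
G1 X26.0 Y6.0
G1 X5.0 Y6.0
G1 X5.0 Y15.0
G1 X0.0 Y15.0
G1 X0.0 Y0.0
; layer 8
G0 Z14.0
G0 X0.0 Y0.0
G1 X26.0 Y0.0
G1 X26.0 Y6.0
G1 X5.0 Y6.0
G1 X5.0 Y15.0
G1 X0.0 Y15.0
G1 X0.0 Y0.0
M2 ; end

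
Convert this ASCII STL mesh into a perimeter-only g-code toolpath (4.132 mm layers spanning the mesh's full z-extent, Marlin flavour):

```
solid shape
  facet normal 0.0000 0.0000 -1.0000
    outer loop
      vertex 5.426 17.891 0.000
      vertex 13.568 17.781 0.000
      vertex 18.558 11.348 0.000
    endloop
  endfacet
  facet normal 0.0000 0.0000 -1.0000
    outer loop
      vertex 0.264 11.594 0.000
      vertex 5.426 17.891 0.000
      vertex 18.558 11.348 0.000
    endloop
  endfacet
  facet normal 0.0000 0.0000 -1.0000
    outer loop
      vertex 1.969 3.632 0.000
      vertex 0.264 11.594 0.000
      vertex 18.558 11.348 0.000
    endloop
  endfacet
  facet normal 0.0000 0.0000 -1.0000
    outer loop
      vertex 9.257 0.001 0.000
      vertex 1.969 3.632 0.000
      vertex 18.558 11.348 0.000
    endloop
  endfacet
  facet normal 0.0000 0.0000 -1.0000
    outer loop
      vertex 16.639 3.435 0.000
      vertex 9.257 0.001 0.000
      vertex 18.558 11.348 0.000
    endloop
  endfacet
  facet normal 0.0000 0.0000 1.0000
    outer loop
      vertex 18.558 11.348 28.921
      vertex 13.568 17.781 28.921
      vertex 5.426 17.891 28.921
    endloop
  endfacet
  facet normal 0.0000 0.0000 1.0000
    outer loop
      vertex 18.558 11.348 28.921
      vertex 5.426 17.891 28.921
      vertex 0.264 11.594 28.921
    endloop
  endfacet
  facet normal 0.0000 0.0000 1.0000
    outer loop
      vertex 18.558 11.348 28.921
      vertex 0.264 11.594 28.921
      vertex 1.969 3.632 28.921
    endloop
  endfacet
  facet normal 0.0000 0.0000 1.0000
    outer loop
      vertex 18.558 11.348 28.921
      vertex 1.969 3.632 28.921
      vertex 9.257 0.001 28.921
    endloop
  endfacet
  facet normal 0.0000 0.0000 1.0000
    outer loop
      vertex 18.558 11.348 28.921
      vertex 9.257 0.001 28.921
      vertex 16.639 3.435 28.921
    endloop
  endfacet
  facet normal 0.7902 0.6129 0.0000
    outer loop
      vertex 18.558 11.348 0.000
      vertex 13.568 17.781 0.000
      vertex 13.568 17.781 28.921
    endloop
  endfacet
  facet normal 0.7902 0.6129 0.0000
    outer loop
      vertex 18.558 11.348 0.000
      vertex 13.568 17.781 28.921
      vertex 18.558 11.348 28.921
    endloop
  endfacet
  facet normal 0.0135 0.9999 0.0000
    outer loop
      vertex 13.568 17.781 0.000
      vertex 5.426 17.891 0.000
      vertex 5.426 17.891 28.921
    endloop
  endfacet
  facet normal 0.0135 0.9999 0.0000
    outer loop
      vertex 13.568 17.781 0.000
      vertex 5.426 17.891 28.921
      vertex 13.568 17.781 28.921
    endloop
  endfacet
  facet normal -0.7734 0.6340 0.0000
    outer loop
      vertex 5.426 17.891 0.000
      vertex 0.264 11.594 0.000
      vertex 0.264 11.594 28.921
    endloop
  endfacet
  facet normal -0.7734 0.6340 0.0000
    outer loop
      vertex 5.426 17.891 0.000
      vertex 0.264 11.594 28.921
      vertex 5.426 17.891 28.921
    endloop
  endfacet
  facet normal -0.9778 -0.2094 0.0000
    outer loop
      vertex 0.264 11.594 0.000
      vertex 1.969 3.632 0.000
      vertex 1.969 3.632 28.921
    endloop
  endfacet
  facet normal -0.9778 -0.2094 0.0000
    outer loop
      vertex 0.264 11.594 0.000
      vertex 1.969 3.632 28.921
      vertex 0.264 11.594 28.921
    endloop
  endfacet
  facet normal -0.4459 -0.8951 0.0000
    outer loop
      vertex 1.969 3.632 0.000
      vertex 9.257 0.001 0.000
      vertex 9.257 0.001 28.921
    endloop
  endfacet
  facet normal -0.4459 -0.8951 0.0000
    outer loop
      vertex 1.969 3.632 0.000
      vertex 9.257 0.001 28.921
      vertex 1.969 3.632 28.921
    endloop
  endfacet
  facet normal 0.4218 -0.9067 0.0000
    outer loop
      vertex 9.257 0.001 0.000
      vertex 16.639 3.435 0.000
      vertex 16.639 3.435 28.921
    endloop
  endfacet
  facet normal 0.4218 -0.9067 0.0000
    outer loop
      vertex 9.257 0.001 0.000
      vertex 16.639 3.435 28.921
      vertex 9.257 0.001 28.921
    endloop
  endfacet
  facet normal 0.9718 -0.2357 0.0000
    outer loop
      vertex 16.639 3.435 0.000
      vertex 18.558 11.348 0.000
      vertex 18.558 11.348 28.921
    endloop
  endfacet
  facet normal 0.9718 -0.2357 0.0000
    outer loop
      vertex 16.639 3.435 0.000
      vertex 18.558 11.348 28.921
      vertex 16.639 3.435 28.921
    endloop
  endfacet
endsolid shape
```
; perimeter-only toolpath
G21 ; units = mm
G90 ; absolute positioning
G28 ; home
; layer 1
G0 Z4.132
G0 X18.558 Y11.348
G1 X13.568 Y17.781
G1 X5.426 Y17.891
G1 X0.264 Y11.594
G1 X1.969 Y3.632
G1 X9.257 Y0.001
G1 X16.639 Y3.435
G1 X18.558 Y11.348
; layer 2
G0 Z8.263
G0 X18.558 Y11.348
G1 X13.568 Y17.781
G1 X5.426 Y17.891
G1 X0.264 Y11.594
G1 X1.969 Y3.632
G1 X9.257 Y0.001
G1 X16.639 Y3.435
G1 X18.558 Y11.348
; layer 3
G0 Z12.395
G0 X18.558 Y11.348
G1 X13.568 Y17.781
G1 X5.426 Y17.891
G1 X0.264 Y11.594
G1 X1.969 Y3.632
G1 X9.257 Y0.001
G1 X16.639 Y3.435
G1 X18.558 Y11.348
; layer 4
G0 Z16.526
G0 X18.558 Y11.348
G1 X13.568 Y17.781
G1 X5.426 Y17.891
G1 X0.264 Y11.594
G1 X1.969 Y3.632
G1 X9.257 Y0.001
G1 X16.639 Y3.435
G1 X18.558 Y11.348
; layer 5
G0 Z20.658
G0 X18.558 Y11.348
G1 X13.568 Y17.781
G1 X5.426 Y17.891
G1 X0.264 Y11.594
G1 X1.969 Y3.632
G1 X9.257 Y0.001
G1 X16.639 Y3.435
G1 X18.558 Y11.348
; layer 6
G0 Z24.789
G0 X18.558 Y11.348
G1 X13.568 Y17.781
G1 X5.426 Y17.891
G1 X0.264 Y11.594
G1 X1.969 Y3.632
G1 X9.257 Y0.001
G1 X16.639 Y3.435
G1 X18.558 Y11.348
; layer 7
G0 Z28.921
G0 X18.558 Y11.348
G1 X13.568 Y17.781
G1 X5.426 Y17.891
G1 X0.264 Y11.594
G1 X1.969 Y3.632
G1 X9.257 Y0.001
G1 X16.639 Y3.435
G1 X18.558 Y11.348
M2 ; end

The solid is a regular 7-sided prism (a cylinder approximated with 7 flat sides), circumscribed radius ≈ 9.38 mm, height ≈ 28.9 mm. Slicing at Δz = 4.132 mm — 7 equal slices spanning the solid's height, so layer i sits at z = i·h/7 — gives 7 non-empty perimeters. Each is a 7-segment closed polygon; G0 lifts to the layer z and rapids to the start vertex, then G1 traces the edges.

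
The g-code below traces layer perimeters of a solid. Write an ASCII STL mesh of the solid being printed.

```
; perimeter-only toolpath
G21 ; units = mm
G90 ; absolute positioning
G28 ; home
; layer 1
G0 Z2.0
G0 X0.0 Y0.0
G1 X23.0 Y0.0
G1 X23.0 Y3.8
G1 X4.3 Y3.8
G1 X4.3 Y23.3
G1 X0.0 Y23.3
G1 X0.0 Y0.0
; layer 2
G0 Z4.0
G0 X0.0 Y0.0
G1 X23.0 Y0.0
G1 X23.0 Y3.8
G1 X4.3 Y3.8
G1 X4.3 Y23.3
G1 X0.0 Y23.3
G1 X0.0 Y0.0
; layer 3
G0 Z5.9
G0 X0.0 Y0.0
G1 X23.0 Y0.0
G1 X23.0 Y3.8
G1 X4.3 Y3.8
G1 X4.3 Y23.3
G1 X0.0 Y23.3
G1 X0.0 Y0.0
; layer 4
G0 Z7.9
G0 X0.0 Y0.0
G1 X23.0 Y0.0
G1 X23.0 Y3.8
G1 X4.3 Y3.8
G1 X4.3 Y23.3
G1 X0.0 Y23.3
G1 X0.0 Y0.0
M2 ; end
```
solid part
  facet normal 0.0000 0.0000 -1.0000
    outer loop
      vertex 23.0 3.8 0.0
      vertex 23.0 0.0 0.0
      vertex 0.0 0.0 0.0
    endloop
  endfacet
  facet normal 0.0000 0.0000 -1.0000
    outer loop
      vertex 4.3 3.8 0.0
      vertex 23.0 3.8 0.0
      vertex 0.0 0.0 0.0
    endloop
  endfacet
  facet normal 0.0000 0.0000 -1.0000
    outer loop
      vertex 4.3 23.3 0.0
      vertex 4.3 3.8 0.0
      vertex 0.0 0.0 0.0
    endloop
  endfacet
  facet normal 0.0000 0.0000 -1.0000
    outer loop
      vertex 0.0 23.3 0.0
      vertex 4.3 23.3 0.0
      vertex 0.0 0.0 0.0
    endloop
  endfacet
  facet normal 0.0000 0.0000 1.0000
    outer loop
      vertex 0.0 0.0 7.9
      vertex 23.0 0.0 7.9
      vertex 23.0 3.8 7.9
    endloop
  endfacet
  facet normal 0.0000 0.0000 1.0000
    outer loop
      vertex 0.0 0.0 7.9
      vertex 23.0 3.8 7.9
      vertex 4.3 3.8 7.9
    endloop
  endfacet
  facet normal 0.0000 0.0000 1.0000
    outer loop
      vertex 0.0 0.0 7.9
      vertex 4.3 3.8 7.9
      vertex 4.3 23.3 7.9
    endloop
  endfacet
  facet normal 0.0000 0.0000 1.0000
    outer loop
      vertex 0.0 0.0 7.9
      vertex 4.3 23.3 7.9
      vertex 0.0 23.3 7.9
    endloop
  endfacet
  facet normal 0.0000 -1.0000 0.0000
    outer loop
      vertex 0.0 0.0 0.0
      vertex 23.0 0.0 0.0
      vertex 23.0 0.0 7.9
    endloop
  endfacet
  facet normal 0.0000 -1.0000 0.0000
    outer loop
      vertex 0.0 0.0 0.0
      vertex 23.0 0.0 7.9
      vertex 0.0 0.0 7.9
    endloop
  endfacet
  facet normal 1.0000 0.0000 0.0000
    outer loop
      vertex 23.0 0.0 0.0
      vertex 23.0 3.8 0.0
      vertex 23.0 3.8 7.9
    endloop
  endfacet
  facet normal 1.0000 0.0000 0.0000
    outer loop
      vertex 23.0 0.0 0.0
      vertex 23.0 3.8 7.9
      vertex 23.0 0.0 7.9
    endloop
  endfacet
  facet normal 0.0000 1.0000 0.0000
    outer loop
      vertex 23.0 3.8 0.0
      vertex 4.3 3.8 0.0
      vertex 4.3 3.8 7.9
    endloop
  endfacet
  facet normal 0.0000 1.0000 0.0000
    outer loop
      vertex 23.0 3.8 0.0
      vertex 4.3 3.8 7.9
      vertex 23.0 3.8 7.9
    endloop
  endfacet
  facet normal 1.0000 0.0000 0.0000
    outer loop
      vertex 4.3 3.8 0.0
      vertex 4.3 23.3 0.0
      vertex 4.3 23.3 7.9
    endloop
  endfacet
  facet normal 1.0000 0.0000 0.0000
    outer loop
      vertex 4.3 3.8 0.0
      vertex 4.3 23.3 7.9
      vertex 4.3 3.8 7.9
    endloop
  endfacet
  facet normal 0.0000 1.0000 0.0000
    outer loop
      vertex 4.3 23.3 0.0
      vertex 0.0 23.3 0.0
      vertex 0.0 23.3 7.9
    endloop
  endfacet
  facet normal 0.0000 1.0000 0.0000
    outer loop
      vertex 4.3 23.3 0.0
      vertex 0.0 23.3 7.9
      vertex 4.3 23.3 7.9
    endloop
  endfacet
  facet normal -1.0000 0.0000 0.0000
    outer loop
      vertex 0.0 23.3 0.0
      vertex 0.0 0.0 0.0
      vertex 0.0 0.0 7.9
    endloop
  endfacet
  facet normal -1.0000 0.0000 0.0000
    outer loop
      vertex 0.0 23.3 0.0
      vertex 0.0 0.0 7.9
      vertex 0.0 23.3 7.9
    endloop
  endfacet
endsolid part

The G0 Z moves step by Δz≈2.0 mm. Every layer's G1 loop is the same polygon, so the solid is a straight extrusion of it from z=0 to z≈7.9. Closing with flat bottom and top caps and triangulating gives 20 facets — an L-shaped prism: outer 23 × 23.3 mm, arm thicknesses ≈ 3.8 mm (horizontal) and 4.3 mm (vertical), extruded 7.9 mm in z.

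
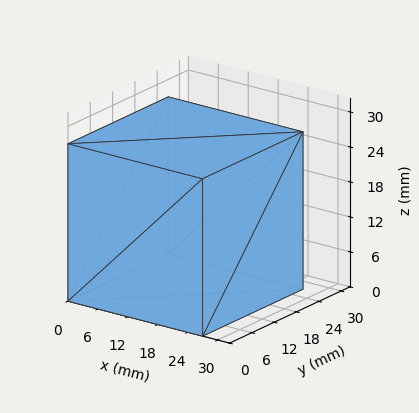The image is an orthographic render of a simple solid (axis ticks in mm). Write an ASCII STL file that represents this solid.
Reading the render: the shape is a rectangular box, roughly 27 × 27 mm footprint and 27 mm tall (dimensions read to the nearest mm from the axis ticks). For the STL, each face is triangulated and given an outward normal.

solid part
  facet normal 0.0000 0.0000 -1.0000
    outer loop
      vertex 27.0 27.0 0.0
      vertex 27.0 0.0 0.0
      vertex 0.0 0.0 0.0
    endloop
  endfacet
  facet normal 0.0000 0.0000 -1.0000
    outer loop
      vertex 0.0 27.0 0.0
      vertex 27.0 27.0 0.0
      vertex 0.0 0.0 0.0
    endloop
  endfacet
  facet normal 0.0000 0.0000 1.0000
    outer loop
      vertex 0.0 0.0 27.0
      vertex 27.0 0.0 27.0
      vertex 27.0 27.0 27.0
    endloop
  endfacet
  facet normal 0.0000 0.0000 1.0000
    outer loop
      vertex 0.0 0.0 27.0
      vertex 27.0 27.0 27.0
      vertex 0.0 27.0 27.0
    endloop
  endfacet
  facet normal 0.0000 -1.0000 0.0000
    outer loop
      vertex 0.0 0.0 0.0
      vertex 27.0 0.0 0.0
      vertex 27.0 0.0 27.0
    endloop
  endfacet
  facet normal 0.0000 -1.0000 0.0000
    outer loop
      vertex 0.0 0.0 0.0
      vertex 27.0 0.0 27.0
      vertex 0.0 0.0 27.0
    endloop
  endfacet
  facet normal 0.0000 1.0000 0.0000
    outer loop
      vertex 27.0 27.0 27.0
      vertex 27.0 27.0 0.0
      vertex 0.0 27.0 0.0
    endloop
  endfacet
  facet normal 0.0000 1.0000 0.0000
    outer loop
      vertex 0.0 27.0 27.0
      vertex 27.0 27.0 27.0
      vertex 0.0 27.0 0.0
    endloop
  endfacet
  facet normal -1.0000 0.0000 0.0000
    outer loop
      vertex 0.0 27.0 27.0
      vertex 0.0 27.0 0.0
      vertex 0.0 0.0 0.0
    endloop
  endfacet
  facet normal -1.0000 0.0000 0.0000
    outer loop
      vertex 0.0 0.0 27.0
      vertex 0.0 27.0 27.0
      vertex 0.0 0.0 0.0
    endloop
  endfacet
  facet normal 1.0000 0.0000 0.0000
    outer loop
      vertex 27.0 0.0 0.0
      vertex 27.0 27.0 0.0
      vertex 27.0 27.0 27.0
    endloop
  endfacet
  facet normal 1.0000 0.0000 0.0000
    outer loop
      vertex 27.0 0.0 0.0
      vertex 27.0 27.0 27.0
      vertex 27.0 0.0 27.0
    endloop
  endfacet
endsolid part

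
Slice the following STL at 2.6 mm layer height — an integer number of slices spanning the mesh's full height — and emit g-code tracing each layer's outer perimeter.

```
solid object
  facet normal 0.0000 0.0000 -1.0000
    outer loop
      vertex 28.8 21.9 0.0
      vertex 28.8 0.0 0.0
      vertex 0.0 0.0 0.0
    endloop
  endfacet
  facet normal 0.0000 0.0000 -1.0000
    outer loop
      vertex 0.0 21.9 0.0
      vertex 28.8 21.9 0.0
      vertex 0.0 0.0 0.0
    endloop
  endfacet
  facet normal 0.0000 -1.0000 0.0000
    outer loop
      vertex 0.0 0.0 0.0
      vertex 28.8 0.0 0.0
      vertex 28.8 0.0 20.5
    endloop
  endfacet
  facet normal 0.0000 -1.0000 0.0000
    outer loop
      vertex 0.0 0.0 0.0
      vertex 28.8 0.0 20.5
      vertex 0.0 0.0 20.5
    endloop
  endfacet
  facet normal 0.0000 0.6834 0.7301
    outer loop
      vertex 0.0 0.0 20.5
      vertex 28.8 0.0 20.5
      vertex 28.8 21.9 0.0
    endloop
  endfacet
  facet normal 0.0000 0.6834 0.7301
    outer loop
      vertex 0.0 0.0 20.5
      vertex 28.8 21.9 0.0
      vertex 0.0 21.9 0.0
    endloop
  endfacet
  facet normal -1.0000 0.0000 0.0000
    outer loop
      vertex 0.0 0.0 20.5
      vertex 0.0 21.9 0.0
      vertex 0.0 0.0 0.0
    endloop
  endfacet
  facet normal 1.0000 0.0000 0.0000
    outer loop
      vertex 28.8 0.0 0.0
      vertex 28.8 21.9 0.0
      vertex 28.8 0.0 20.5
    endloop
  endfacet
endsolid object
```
; perimeter-only toolpath
G21 ; units = mm
G90 ; absolute positioning
G28 ; home
; layer 1
G0 Z2.6
G0 X0.0 Y0.0
G1 X28.8 Y0.0
G1 X28.8 Y19.2
G1 X0.0 Y19.2
G1 X0.0 Y0.0
; layer 2
G0 Z5.1
G0 X0.0 Y0.0
G1 X28.8 Y0.0
G1 X28.8 Y16.4
G1 X0.0 Y16.4
G1 X0.0 Y0.0
; layer 3
G0 Z7.7
G0 X0.0 Y0.0
G1 X28.8 Y0.0
G1 X28.8 Y13.7
G1 X0.0 Y13.7
G1 X0.0 Y0.0
; layer 4
G0 Z10.2
G0 X0.0 Y0.0
G1 X28.8 Y0.0
G1 X28.8 Y10.9
G1 X0.0 Y10.9
G1 X0.0 Y0.0
; layer 5
G0 Z12.8
G0 X0.0 Y0.0
G1 X28.8 Y0.0
G1 X28.8 Y8.2
G1 X0.0 Y8.2
G1 X0.0 Y0.0
; layer 6
G0 Z15.4
G0 X0.0 Y0.0
G1 X28.8 Y0.0
G1 X28.8 Y5.5
G1 X0.0 Y5.5
G1 X0.0 Y0.0
; layer 7
G0 Z17.9
G0 X0.0 Y0.0
G1 X28.8 Y0.0
G1 X28.8 Y2.7
G1 X0.0 Y2.7
G1 X0.0 Y0.0
M2 ; end

The solid is a wedge (ramp): 28.8 × 21.9 mm base, rising to 20.5 mm along the y=0 edge and sloping linearly to z=0 at y=21.9. Slicing at Δz = 2.6 mm — 8 equal slices spanning the solid's height, so layer i sits at z = i·h/8 — gives 7 non-empty perimeters. Each is a 4-segment closed polygon; G0 lifts to the layer z and rapids to the start vertex, then G1 traces the edges. The cross-section shrinks linearly with z (the slice at the apex is degenerate and omitted).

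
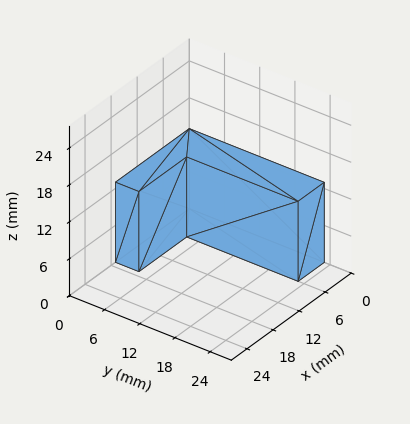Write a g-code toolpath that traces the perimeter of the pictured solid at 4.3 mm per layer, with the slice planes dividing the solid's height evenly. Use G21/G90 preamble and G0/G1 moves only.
Reading the render: the shape is an L-shaped prism: outer 17 × 23 mm, arm thicknesses ≈ 4 mm (horizontal) and 6 mm (vertical), extruded 13 mm in z (dimensions read to the nearest mm from the axis ticks). For the g-code, the solid's height is divided into equal slices at the stated Δz and each level perimeter traced with G1 moves after a G0 lift.

; perimeter-only toolpath
G21 ; units = mm
G90 ; absolute positioning
G28 ; home
; layer 1
G0 Z4.3
G0 X0.0 Y0.0
G1 X17.0 Y0.0
G1 X17.0 Y4.0
G1 X6.0 Y4.0
G1 X6.0 Y23.0
G1 X0.0 Y23.0
G1 X0.0 Y0.0
; layer 2
G0 Z8.7
G0 X0.0 Y0.0
G1 X17.0 Y0.0
G1 X17.0 Y4.0
G1 X6.0 Y4.0
G1 X6.0 Y23.0
G1 X0.0 Y23.0
G1 X0.0 Y0.0
; layer 3
G0 Z13.0
G0 X0.0 Y0.0
G1 X17.0 Y0.0
G1 X17.0 Y4.0
G1 X6.0 Y4.0
G1 X6.0 Y23.0
G1 X0.0 Y23.0
G1 X0.0 Y0.0
M2 ; end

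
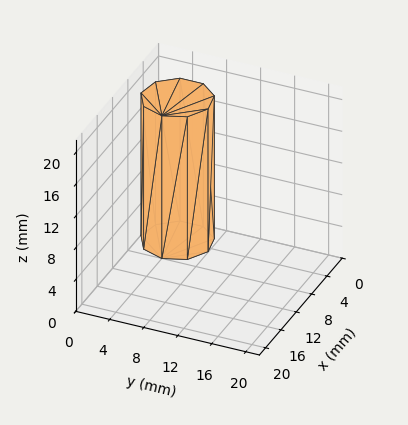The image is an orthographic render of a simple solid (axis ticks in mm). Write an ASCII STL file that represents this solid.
Reading the render: the shape is a regular 9-sided prism (a cylinder approximated with 9 flat sides), circumscribed radius ≈ 4 mm, height ≈ 18 mm (dimensions read to the nearest mm from the axis ticks). For the STL, each face is triangulated and given an outward normal.

solid part
  facet normal 0.0000 0.0000 -1.0000
    outer loop
      vertex 4.69 7.94 0.00
      vertex 7.06 6.57 0.00
      vertex 8.00 4.00 0.00
    endloop
  endfacet
  facet normal 0.0000 0.0000 -1.0000
    outer loop
      vertex 2.00 7.46 0.00
      vertex 4.69 7.94 0.00
      vertex 8.00 4.00 0.00
    endloop
  endfacet
  facet normal 0.0000 0.0000 -1.0000
    outer loop
      vertex 0.24 5.37 0.00
      vertex 2.00 7.46 0.00
      vertex 8.00 4.00 0.00
    endloop
  endfacet
  facet normal 0.0000 0.0000 -1.0000
    outer loop
      vertex 0.24 2.63 0.00
      vertex 0.24 5.37 0.00
      vertex 8.00 4.00 0.00
    endloop
  endfacet
  facet normal 0.0000 0.0000 -1.0000
    outer loop
      vertex 2.00 0.54 0.00
      vertex 0.24 2.63 0.00
      vertex 8.00 4.00 0.00
    endloop
  endfacet
  facet normal 0.0000 0.0000 -1.0000
    outer loop
      vertex 4.69 0.06 0.00
      vertex 2.00 0.54 0.00
      vertex 8.00 4.00 0.00
    endloop
  endfacet
  facet normal 0.0000 0.0000 -1.0000
    outer loop
      vertex 7.06 1.43 0.00
      vertex 4.69 0.06 0.00
      vertex 8.00 4.00 0.00
    endloop
  endfacet
  facet normal 0.0000 0.0000 1.0000
    outer loop
      vertex 8.00 4.00 18.00
      vertex 7.06 6.57 18.00
      vertex 4.69 7.94 18.00
    endloop
  endfacet
  facet normal 0.0000 0.0000 1.0000
    outer loop
      vertex 8.00 4.00 18.00
      vertex 4.69 7.94 18.00
      vertex 2.00 7.46 18.00
    endloop
  endfacet
  facet normal 0.0000 0.0000 1.0000
    outer loop
      vertex 8.00 4.00 18.00
      vertex 2.00 7.46 18.00
      vertex 0.24 5.37 18.00
    endloop
  endfacet
  facet normal 0.0000 0.0000 1.0000
    outer loop
      vertex 8.00 4.00 18.00
      vertex 0.24 5.37 18.00
      vertex 0.24 2.63 18.00
    endloop
  endfacet
  facet normal 0.0000 0.0000 1.0000
    outer loop
      vertex 8.00 4.00 18.00
      vertex 0.24 2.63 18.00
      vertex 2.00 0.54 18.00
    endloop
  endfacet
  facet normal 0.0000 0.0000 1.0000
    outer loop
      vertex 8.00 4.00 18.00
      vertex 2.00 0.54 18.00
      vertex 4.69 0.06 18.00
    endloop
  endfacet
  facet normal 0.0000 0.0000 1.0000
    outer loop
      vertex 8.00 4.00 18.00
      vertex 4.69 0.06 18.00
      vertex 7.06 1.43 18.00
    endloop
  endfacet
  facet normal 0.9392 0.3435 0.0000
    outer loop
      vertex 8.00 4.00 0.00
      vertex 7.06 6.57 0.00
      vertex 7.06 6.57 18.00
    endloop
  endfacet
  facet normal 0.9392 0.3435 0.0000
    outer loop
      vertex 8.00 4.00 0.00
      vertex 7.06 6.57 18.00
      vertex 8.00 4.00 18.00
    endloop
  endfacet
  facet normal 0.5005 0.8658 0.0000
    outer loop
      vertex 7.06 6.57 0.00
      vertex 4.69 7.94 0.00
      vertex 4.69 7.94 18.00
    endloop
  endfacet
  facet normal 0.5005 0.8658 0.0000
    outer loop
      vertex 7.06 6.57 0.00
      vertex 4.69 7.94 18.00
      vertex 7.06 6.57 18.00
    endloop
  endfacet
  facet normal -0.1757 0.9845 0.0000
    outer loop
      vertex 4.69 7.94 0.00
      vertex 2.00 7.46 0.00
      vertex 2.00 7.46 18.00
    endloop
  endfacet
  facet normal -0.1757 0.9845 0.0000
    outer loop
      vertex 4.69 7.94 0.00
      vertex 2.00 7.46 18.00
      vertex 4.69 7.94 18.00
    endloop
  endfacet
  facet normal -0.7649 0.6441 0.0000
    outer loop
      vertex 2.00 7.46 0.00
      vertex 0.24 5.37 0.00
      vertex 0.24 5.37 18.00
    endloop
  endfacet
  facet normal -0.7649 0.6441 0.0000
    outer loop
      vertex 2.00 7.46 0.00
      vertex 0.24 5.37 18.00
      vertex 2.00 7.46 18.00
    endloop
  endfacet
  facet normal -1.0000 0.0000 0.0000
    outer loop
      vertex 0.24 5.37 0.00
      vertex 0.24 2.63 0.00
      vertex 0.24 2.63 18.00
    endloop
  endfacet
  facet normal -1.0000 0.0000 0.0000
    outer loop
      vertex 0.24 5.37 0.00
      vertex 0.24 2.63 18.00
      vertex 0.24 5.37 18.00
    endloop
  endfacet
  facet normal -0.7649 -0.6441 0.0000
    outer loop
      vertex 0.24 2.63 0.00
      vertex 2.00 0.54 0.00
      vertex 2.00 0.54 18.00
    endloop
  endfacet
  facet normal -0.7649 -0.6441 0.0000
    outer loop
      vertex 0.24 2.63 0.00
      vertex 2.00 0.54 18.00
      vertex 0.24 2.63 18.00
    endloop
  endfacet
  facet normal -0.1757 -0.9845 0.0000
    outer loop
      vertex 2.00 0.54 0.00
      vertex 4.69 0.06 0.00
      vertex 4.69 0.06 18.00
    endloop
  endfacet
  facet normal -0.1757 -0.9845 0.0000
    outer loop
      vertex 2.00 0.54 0.00
      vertex 4.69 0.06 18.00
      vertex 2.00 0.54 18.00
    endloop
  endfacet
  facet normal 0.5005 -0.8658 0.0000
    outer loop
      vertex 4.69 0.06 0.00
      vertex 7.06 1.43 0.00
      vertex 7.06 1.43 18.00
    endloop
  endfacet
  facet normal 0.5005 -0.8658 0.0000
    outer loop
      vertex 4.69 0.06 0.00
      vertex 7.06 1.43 18.00
      vertex 4.69 0.06 18.00
    endloop
  endfacet
  facet normal 0.9392 -0.3435 0.0000
    outer loop
      vertex 7.06 1.43 0.00
      vertex 8.00 4.00 0.00
      vertex 8.00 4.00 18.00
    endloop
  endfacet
  facet normal 0.9392 -0.3435 0.0000
    outer loop
      vertex 7.06 1.43 0.00
      vertex 8.00 4.00 18.00
      vertex 7.06 1.43 18.00
    endloop
  endfacet
endsolid part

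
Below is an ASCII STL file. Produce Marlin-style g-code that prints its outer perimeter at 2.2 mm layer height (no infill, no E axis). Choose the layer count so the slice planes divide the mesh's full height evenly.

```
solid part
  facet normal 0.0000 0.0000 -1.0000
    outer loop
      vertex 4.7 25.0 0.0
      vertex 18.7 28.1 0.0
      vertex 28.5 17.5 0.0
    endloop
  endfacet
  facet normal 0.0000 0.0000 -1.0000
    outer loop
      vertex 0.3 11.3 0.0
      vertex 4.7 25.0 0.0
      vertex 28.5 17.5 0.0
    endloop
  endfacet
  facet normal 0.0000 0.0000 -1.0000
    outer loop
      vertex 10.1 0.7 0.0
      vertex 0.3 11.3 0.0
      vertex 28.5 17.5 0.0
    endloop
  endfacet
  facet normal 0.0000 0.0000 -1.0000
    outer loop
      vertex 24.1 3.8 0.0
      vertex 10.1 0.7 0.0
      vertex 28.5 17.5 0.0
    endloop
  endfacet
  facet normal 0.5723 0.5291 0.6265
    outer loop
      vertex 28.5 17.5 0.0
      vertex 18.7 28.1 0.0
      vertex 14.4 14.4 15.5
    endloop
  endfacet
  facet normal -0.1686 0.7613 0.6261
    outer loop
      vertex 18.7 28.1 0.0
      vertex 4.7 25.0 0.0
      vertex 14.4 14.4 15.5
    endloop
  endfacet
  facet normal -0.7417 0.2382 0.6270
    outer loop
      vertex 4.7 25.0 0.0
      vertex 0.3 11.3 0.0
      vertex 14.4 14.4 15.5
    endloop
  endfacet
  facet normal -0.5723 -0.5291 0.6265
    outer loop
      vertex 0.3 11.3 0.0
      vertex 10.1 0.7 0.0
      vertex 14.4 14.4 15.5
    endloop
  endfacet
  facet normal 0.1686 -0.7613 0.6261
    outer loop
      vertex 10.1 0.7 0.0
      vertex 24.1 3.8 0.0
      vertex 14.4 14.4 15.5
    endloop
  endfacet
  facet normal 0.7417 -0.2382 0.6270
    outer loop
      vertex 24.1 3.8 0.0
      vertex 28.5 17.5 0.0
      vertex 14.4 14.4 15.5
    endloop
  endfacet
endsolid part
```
; perimeter-only toolpath
G21 ; units = mm
G90 ; absolute positioning
G28 ; home
; layer 1
G0 Z2.2
G0 X26.5 Y17.1
G1 X18.1 Y26.1
G1 X6.1 Y23.5
G1 X2.3 Y11.7
G1 X10.7 Y2.7
G1 X22.7 Y5.3
G1 X26.5 Y17.1
; layer 2
G0 Z4.4
G0 X24.5 Y16.6
G1 X17.5 Y24.2
G1 X7.5 Y22.0
G1 X4.3 Y12.2
G1 X11.3 Y4.6
G1 X21.3 Y6.8
G1 X24.5 Y16.6
; layer 3
G0 Z6.6
G0 X22.5 Y16.2
G1 X16.9 Y22.2
G1 X8.9 Y20.5
G1 X6.3 Y12.6
G1 X11.9 Y6.6
G1 X19.9 Y8.3
G1 X22.5 Y16.2
; layer 4
G0 Z8.9
G0 X20.4 Y15.7
G1 X16.2 Y20.3
G1 X10.2 Y18.9
G1 X8.4 Y13.1
G1 X12.6 Y8.5
G1 X18.6 Y9.9
G1 X20.4 Y15.7
; layer 5
G0 Z11.1
G0 X18.4 Y15.3
G1 X15.6 Y18.3
G1 X11.6 Y17.4
G1 X10.4 Y13.5
G1 X13.2 Y10.5
G1 X17.2 Y11.4
G1 X18.4 Y15.3
; layer 6
G0 Z13.3
G0 X16.4 Y14.8
G1 X15.0 Y16.4
G1 X13.0 Y15.9
G1 X12.4 Y14.0
G1 X13.8 Y12.4
G1 X15.8 Y12.9
G1 X16.4 Y14.8
M2 ; end

The solid is a regular 6-sided pyramid, base circumscribed radius ≈ 14.4 mm, apex at z ≈ 15.5 mm. Slicing at Δz = 2.2 mm — 7 equal slices spanning the solid's height, so layer i sits at z = i·h/7 — gives 6 non-empty perimeters. Each is a 6-segment closed polygon; G0 lifts to the layer z and rapids to the start vertex, then G1 traces the edges. The cross-section shrinks linearly with z (the slice at the apex is degenerate and omitted).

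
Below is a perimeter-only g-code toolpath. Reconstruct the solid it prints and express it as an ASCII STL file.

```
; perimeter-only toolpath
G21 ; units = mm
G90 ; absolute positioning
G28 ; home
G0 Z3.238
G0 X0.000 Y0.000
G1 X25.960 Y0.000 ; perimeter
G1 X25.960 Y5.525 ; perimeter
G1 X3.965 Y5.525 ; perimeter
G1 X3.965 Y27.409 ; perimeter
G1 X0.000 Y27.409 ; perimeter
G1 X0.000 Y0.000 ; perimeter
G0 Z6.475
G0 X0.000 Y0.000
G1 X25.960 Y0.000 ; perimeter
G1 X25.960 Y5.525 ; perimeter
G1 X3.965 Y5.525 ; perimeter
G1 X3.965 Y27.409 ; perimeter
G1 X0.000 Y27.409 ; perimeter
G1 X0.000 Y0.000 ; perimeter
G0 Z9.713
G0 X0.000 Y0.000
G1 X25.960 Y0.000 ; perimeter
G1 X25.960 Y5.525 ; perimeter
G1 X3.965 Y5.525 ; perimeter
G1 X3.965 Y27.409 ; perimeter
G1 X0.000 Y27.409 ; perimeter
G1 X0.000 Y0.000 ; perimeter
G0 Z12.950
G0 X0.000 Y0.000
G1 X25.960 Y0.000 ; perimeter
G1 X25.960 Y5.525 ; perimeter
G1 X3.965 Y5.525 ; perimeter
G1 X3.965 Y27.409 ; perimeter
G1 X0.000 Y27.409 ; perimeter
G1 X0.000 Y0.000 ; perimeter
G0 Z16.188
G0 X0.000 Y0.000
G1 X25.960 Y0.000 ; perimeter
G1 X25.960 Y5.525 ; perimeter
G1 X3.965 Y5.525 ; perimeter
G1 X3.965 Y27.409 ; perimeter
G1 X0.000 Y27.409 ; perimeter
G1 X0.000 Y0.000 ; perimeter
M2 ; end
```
solid part
  facet normal 0.0000 0.0000 -1.0000
    outer loop
      vertex 25.960 5.525 0.000
      vertex 25.960 0.000 0.000
      vertex 0.000 0.000 0.000
    endloop
  endfacet
  facet normal 0.0000 0.0000 -1.0000
    outer loop
      vertex 3.965 5.525 0.000
      vertex 25.960 5.525 0.000
      vertex 0.000 0.000 0.000
    endloop
  endfacet
  facet normal 0.0000 0.0000 -1.0000
    outer loop
      vertex 3.965 27.409 0.000
      vertex 3.965 5.525 0.000
      vertex 0.000 0.000 0.000
    endloop
  endfacet
  facet normal 0.0000 0.0000 -1.0000
    outer loop
      vertex 0.000 27.409 0.000
      vertex 3.965 27.409 0.000
      vertex 0.000 0.000 0.000
    endloop
  endfacet
  facet normal 0.0000 0.0000 1.0000
    outer loop
      vertex 0.000 0.000 16.188
      vertex 25.960 0.000 16.188
      vertex 25.960 5.525 16.188
    endloop
  endfacet
  facet normal 0.0000 0.0000 1.0000
    outer loop
      vertex 0.000 0.000 16.188
      vertex 25.960 5.525 16.188
      vertex 3.965 5.525 16.188
    endloop
  endfacet
  facet normal 0.0000 0.0000 1.0000
    outer loop
      vertex 0.000 0.000 16.188
      vertex 3.965 5.525 16.188
      vertex 3.965 27.409 16.188
    endloop
  endfacet
  facet normal 0.0000 0.0000 1.0000
    outer loop
      vertex 0.000 0.000 16.188
      vertex 3.965 27.409 16.188
      vertex 0.000 27.409 16.188
    endloop
  endfacet
  facet normal 0.0000 -1.0000 0.0000
    outer loop
      vertex 0.000 0.000 0.000
      vertex 25.960 0.000 0.000
      vertex 25.960 0.000 16.188
    endloop
  endfacet
  facet normal 0.0000 -1.0000 0.0000
    outer loop
      vertex 0.000 0.000 0.000
      vertex 25.960 0.000 16.188
      vertex 0.000 0.000 16.188
    endloop
  endfacet
  facet normal 1.0000 0.0000 0.0000
    outer loop
      vertex 25.960 0.000 0.000
      vertex 25.960 5.525 0.000
      vertex 25.960 5.525 16.188
    endloop
  endfacet
  facet normal 1.0000 0.0000 0.0000
    outer loop
      vertex 25.960 0.000 0.000
      vertex 25.960 5.525 16.188
      vertex 25.960 0.000 16.188
    endloop
  endfacet
  facet normal 0.0000 1.0000 0.0000
    outer loop
      vertex 25.960 5.525 0.000
      vertex 3.965 5.525 0.000
      vertex 3.965 5.525 16.188
    endloop
  endfacet
  facet normal 0.0000 1.0000 0.0000
    outer loop
      vertex 25.960 5.525 0.000
      vertex 3.965 5.525 16.188
      vertex 25.960 5.525 16.188
    endloop
  endfacet
  facet normal 1.0000 0.0000 0.0000
    outer loop
      vertex 3.965 5.525 0.000
      vertex 3.965 27.409 0.000
      vertex 3.965 27.409 16.188
    endloop
  endfacet
  facet normal 1.0000 0.0000 0.0000
    outer loop
      vertex 3.965 5.525 0.000
      vertex 3.965 27.409 16.188
      vertex 3.965 5.525 16.188
    endloop
  endfacet
  facet normal 0.0000 1.0000 0.0000
    outer loop
      vertex 3.965 27.409 0.000
      vertex 0.000 27.409 0.000
      vertex 0.000 27.409 16.188
    endloop
  endfacet
  facet normal 0.0000 1.0000 0.0000
    outer loop
      vertex 3.965 27.409 0.000
      vertex 0.000 27.409 16.188
      vertex 3.965 27.409 16.188
    endloop
  endfacet
  facet normal -1.0000 0.0000 0.0000
    outer loop
      vertex 0.000 27.409 0.000
      vertex 0.000 0.000 0.000
      vertex 0.000 0.000 16.188
    endloop
  endfacet
  facet normal -1.0000 0.0000 0.0000
    outer loop
      vertex 0.000 27.409 0.000
      vertex 0.000 0.000 16.188
      vertex 0.000 27.409 16.188
    endloop
  endfacet
endsolid part

The G0 Z moves step by Δz≈3.238 mm. Every layer's G1 loop is the same polygon, so the solid is a straight extrusion of it from z=0 to z≈16.2. Closing with flat bottom and top caps and triangulating gives 20 facets — an L-shaped prism: outer 26 × 27.4 mm, arm thicknesses ≈ 5.53 mm (horizontal) and 3.96 mm (vertical), extruded 16.2 mm in z.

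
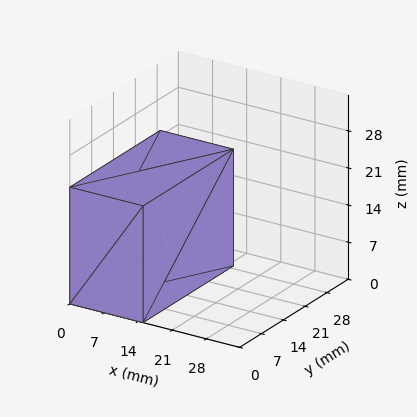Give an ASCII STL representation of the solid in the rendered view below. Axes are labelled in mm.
Reading the render: the shape is a rectangular box, roughly 15 × 29 mm footprint and 22 mm tall (dimensions read to the nearest mm from the axis ticks). For the STL, each face is triangulated and given an outward normal.

solid part
  facet normal 0.0000 0.0000 -1.0000
    outer loop
      vertex 15.00 29.00 0.00
      vertex 15.00 0.00 0.00
      vertex 0.00 0.00 0.00
    endloop
  endfacet
  facet normal 0.0000 0.0000 -1.0000
    outer loop
      vertex 0.00 29.00 0.00
      vertex 15.00 29.00 0.00
      vertex 0.00 0.00 0.00
    endloop
  endfacet
  facet normal 0.0000 0.0000 1.0000
    outer loop
      vertex 0.00 0.00 22.00
      vertex 15.00 0.00 22.00
      vertex 15.00 29.00 22.00
    endloop
  endfacet
  facet normal 0.0000 0.0000 1.0000
    outer loop
      vertex 0.00 0.00 22.00
      vertex 15.00 29.00 22.00
      vertex 0.00 29.00 22.00
    endloop
  endfacet
  facet normal 0.0000 -1.0000 0.0000
    outer loop
      vertex 0.00 0.00 0.00
      vertex 15.00 0.00 0.00
      vertex 15.00 0.00 22.00
    endloop
  endfacet
  facet normal 0.0000 -1.0000 0.0000
    outer loop
      vertex 0.00 0.00 0.00
      vertex 15.00 0.00 22.00
      vertex 0.00 0.00 22.00
    endloop
  endfacet
  facet normal 0.0000 1.0000 0.0000
    outer loop
      vertex 15.00 29.00 22.00
      vertex 15.00 29.00 0.00
      vertex 0.00 29.00 0.00
    endloop
  endfacet
  facet normal 0.0000 1.0000 0.0000
    outer loop
      vertex 0.00 29.00 22.00
      vertex 15.00 29.00 22.00
      vertex 0.00 29.00 0.00
    endloop
  endfacet
  facet normal -1.0000 0.0000 0.0000
    outer loop
      vertex 0.00 29.00 22.00
      vertex 0.00 29.00 0.00
      vertex 0.00 0.00 0.00
    endloop
  endfacet
  facet normal -1.0000 0.0000 0.0000
    outer loop
      vertex 0.00 0.00 22.00
      vertex 0.00 29.00 22.00
      vertex 0.00 0.00 0.00
    endloop
  endfacet
  facet normal 1.0000 0.0000 0.0000
    outer loop
      vertex 15.00 0.00 0.00
      vertex 15.00 29.00 0.00
      vertex 15.00 29.00 22.00
    endloop
  endfacet
  facet normal 1.0000 0.0000 0.0000
    outer loop
      vertex 15.00 0.00 0.00
      vertex 15.00 29.00 22.00
      vertex 15.00 0.00 22.00
    endloop
  endfacet
endsolid part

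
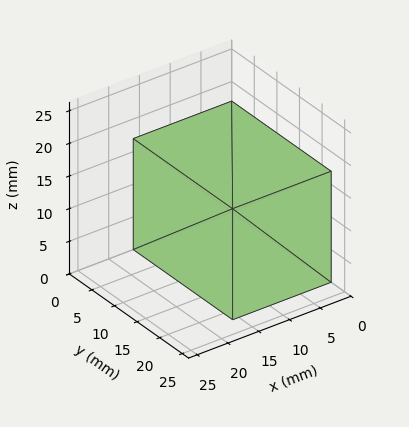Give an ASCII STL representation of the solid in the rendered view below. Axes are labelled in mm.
Reading the render: the shape is a rectangular box, roughly 16 × 22 mm footprint and 17 mm tall (dimensions read to the nearest mm from the axis ticks). For the STL, each face is triangulated and given an outward normal.

solid part
  facet normal 0.0000 0.0000 -1.0000
    outer loop
      vertex 16.000 22.000 0.000
      vertex 16.000 0.000 0.000
      vertex 0.000 0.000 0.000
    endloop
  endfacet
  facet normal 0.0000 0.0000 -1.0000
    outer loop
      vertex 0.000 22.000 0.000
      vertex 16.000 22.000 0.000
      vertex 0.000 0.000 0.000
    endloop
  endfacet
  facet normal 0.0000 0.0000 1.0000
    outer loop
      vertex 0.000 0.000 17.000
      vertex 16.000 0.000 17.000
      vertex 16.000 22.000 17.000
    endloop
  endfacet
  facet normal 0.0000 0.0000 1.0000
    outer loop
      vertex 0.000 0.000 17.000
      vertex 16.000 22.000 17.000
      vertex 0.000 22.000 17.000
    endloop
  endfacet
  facet normal 0.0000 -1.0000 0.0000
    outer loop
      vertex 0.000 0.000 0.000
      vertex 16.000 0.000 0.000
      vertex 16.000 0.000 17.000
    endloop
  endfacet
  facet normal 0.0000 -1.0000 0.0000
    outer loop
      vertex 0.000 0.000 0.000
      vertex 16.000 0.000 17.000
      vertex 0.000 0.000 17.000
    endloop
  endfacet
  facet normal 0.0000 1.0000 0.0000
    outer loop
      vertex 16.000 22.000 17.000
      vertex 16.000 22.000 0.000
      vertex 0.000 22.000 0.000
    endloop
  endfacet
  facet normal 0.0000 1.0000 0.0000
    outer loop
      vertex 0.000 22.000 17.000
      vertex 16.000 22.000 17.000
      vertex 0.000 22.000 0.000
    endloop
  endfacet
  facet normal -1.0000 0.0000 0.0000
    outer loop
      vertex 0.000 22.000 17.000
      vertex 0.000 22.000 0.000
      vertex 0.000 0.000 0.000
    endloop
  endfacet
  facet normal -1.0000 0.0000 0.0000
    outer loop
      vertex 0.000 0.000 17.000
      vertex 0.000 22.000 17.000
      vertex 0.000 0.000 0.000
    endloop
  endfacet
  facet normal 1.0000 0.0000 0.0000
    outer loop
      vertex 16.000 0.000 0.000
      vertex 16.000 22.000 0.000
      vertex 16.000 22.000 17.000
    endloop
  endfacet
  facet normal 1.0000 0.0000 0.0000
    outer loop
      vertex 16.000 0.000 0.000
      vertex 16.000 22.000 17.000
      vertex 16.000 0.000 17.000
    endloop
  endfacet
endsolid part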